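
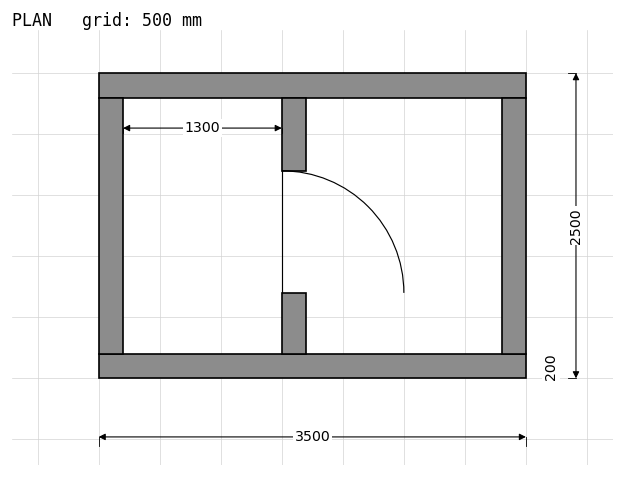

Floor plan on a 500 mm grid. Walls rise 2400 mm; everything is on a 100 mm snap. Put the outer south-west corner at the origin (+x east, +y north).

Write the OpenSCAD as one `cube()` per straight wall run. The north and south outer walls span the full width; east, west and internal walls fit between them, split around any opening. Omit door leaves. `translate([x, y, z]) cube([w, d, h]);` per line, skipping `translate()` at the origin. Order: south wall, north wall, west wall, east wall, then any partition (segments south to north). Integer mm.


cube([3500, 200, 2400]);
translate([0, 2300, 0]) cube([3500, 200, 2400]);
translate([0, 200, 0]) cube([200, 2100, 2400]);
translate([3300, 200, 0]) cube([200, 2100, 2400]);
translate([1500, 200, 0]) cube([200, 500, 2400]);
translate([1500, 1700, 0]) cube([200, 600, 2400]);


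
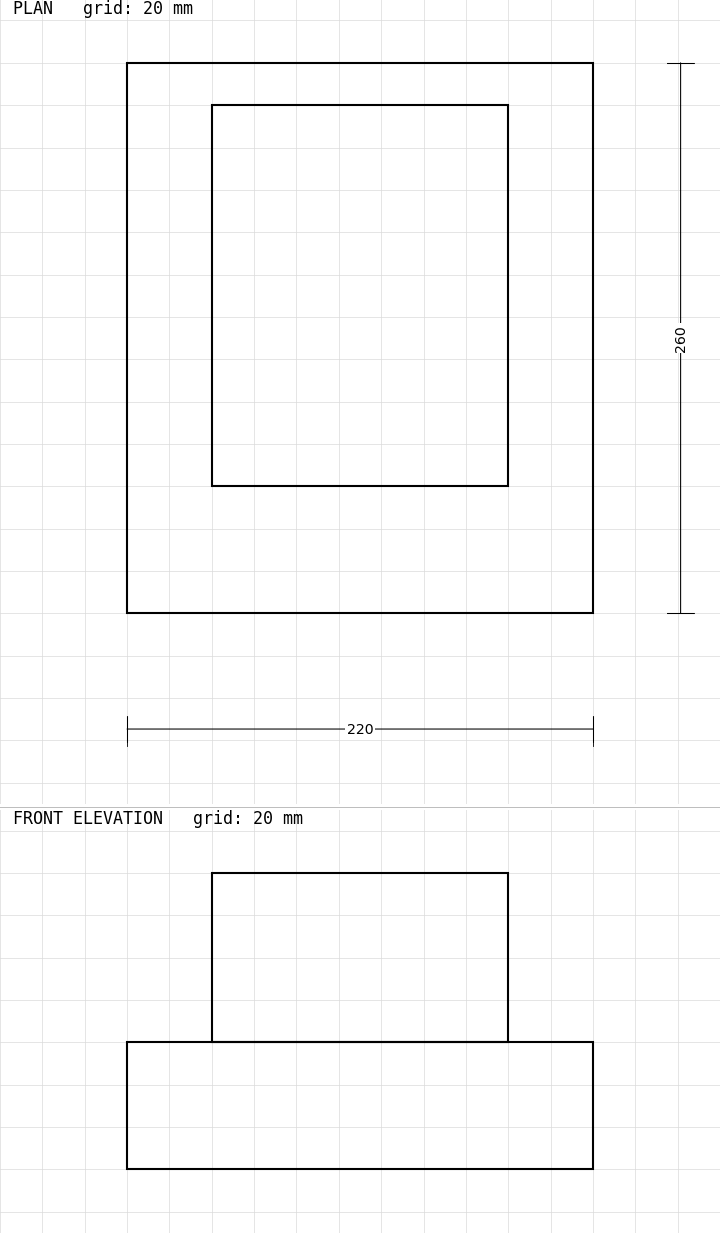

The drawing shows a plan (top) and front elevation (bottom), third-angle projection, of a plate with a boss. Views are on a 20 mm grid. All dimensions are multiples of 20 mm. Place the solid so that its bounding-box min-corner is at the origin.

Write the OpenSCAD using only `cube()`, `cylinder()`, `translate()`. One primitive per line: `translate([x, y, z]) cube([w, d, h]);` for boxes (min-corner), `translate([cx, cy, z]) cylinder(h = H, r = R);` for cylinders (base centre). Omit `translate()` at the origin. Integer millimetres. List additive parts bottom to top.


cube([220, 260, 60]);
translate([40, 60, 60]) cube([140, 180, 80]);


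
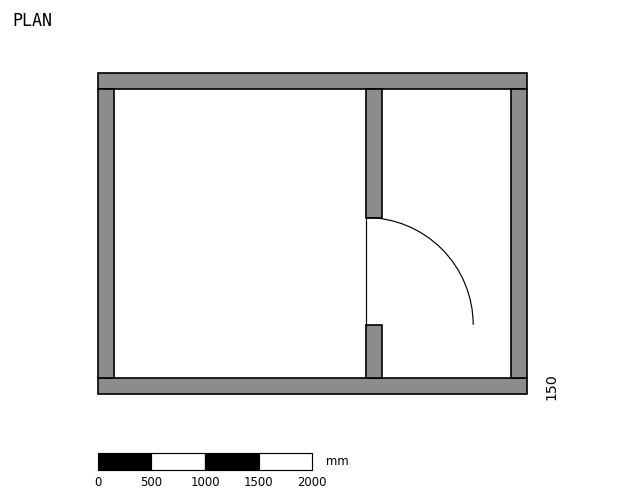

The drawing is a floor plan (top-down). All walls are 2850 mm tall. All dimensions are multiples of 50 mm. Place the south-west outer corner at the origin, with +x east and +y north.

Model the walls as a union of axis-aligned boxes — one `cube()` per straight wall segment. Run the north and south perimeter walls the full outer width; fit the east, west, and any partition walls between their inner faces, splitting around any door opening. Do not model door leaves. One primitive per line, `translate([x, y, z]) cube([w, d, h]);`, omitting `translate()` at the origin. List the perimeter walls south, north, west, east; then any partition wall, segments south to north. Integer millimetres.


cube([4000, 150, 2850]);
translate([0, 2850, 0]) cube([4000, 150, 2850]);
translate([0, 150, 0]) cube([150, 2700, 2850]);
translate([3850, 150, 0]) cube([150, 2700, 2850]);
translate([2500, 150, 0]) cube([150, 500, 2850]);
translate([2500, 1650, 0]) cube([150, 1200, 2850]);


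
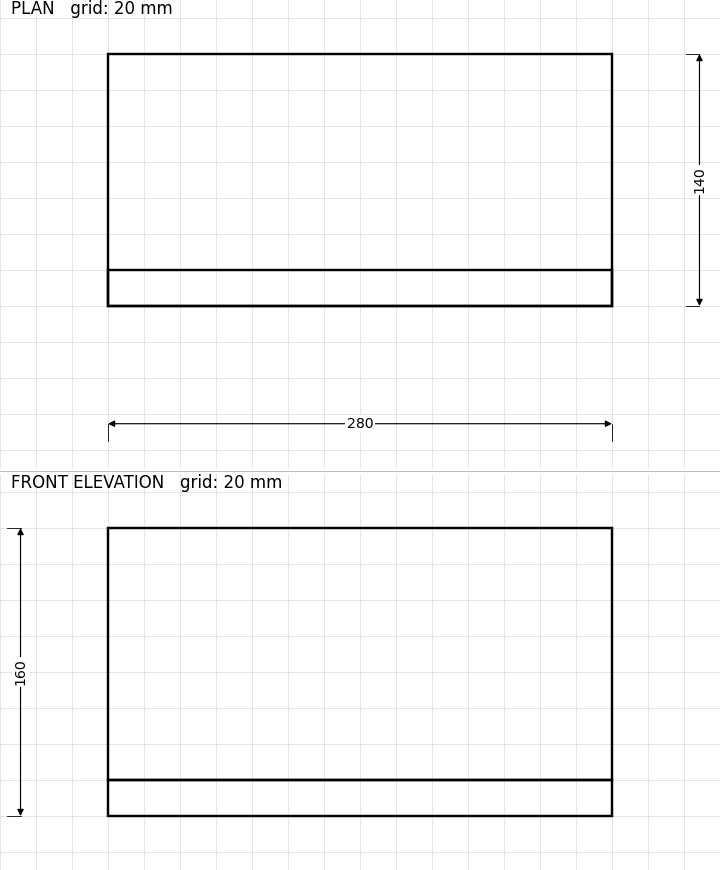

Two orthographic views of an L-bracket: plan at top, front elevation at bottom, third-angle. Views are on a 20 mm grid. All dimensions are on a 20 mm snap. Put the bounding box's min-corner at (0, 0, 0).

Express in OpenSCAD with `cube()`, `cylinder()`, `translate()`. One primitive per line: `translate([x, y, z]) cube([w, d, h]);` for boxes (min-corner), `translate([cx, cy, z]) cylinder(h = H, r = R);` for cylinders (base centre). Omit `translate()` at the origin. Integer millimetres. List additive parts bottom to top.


cube([280, 140, 20]);
translate([0, 0, 20]) cube([280, 20, 140]);


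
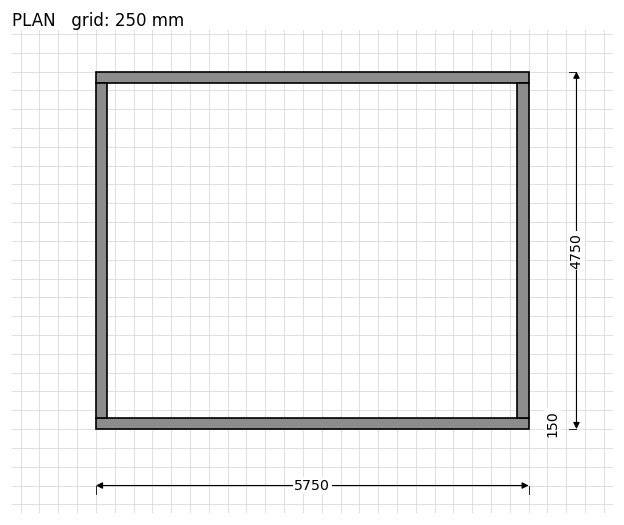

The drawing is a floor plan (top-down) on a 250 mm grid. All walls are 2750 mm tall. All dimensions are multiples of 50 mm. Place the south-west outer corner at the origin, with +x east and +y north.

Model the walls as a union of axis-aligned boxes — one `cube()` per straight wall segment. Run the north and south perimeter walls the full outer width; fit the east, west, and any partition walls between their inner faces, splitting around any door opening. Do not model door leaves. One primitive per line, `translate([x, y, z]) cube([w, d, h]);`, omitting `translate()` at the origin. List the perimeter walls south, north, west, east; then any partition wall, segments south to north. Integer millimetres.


cube([5750, 150, 2750]);
translate([0, 4600, 0]) cube([5750, 150, 2750]);
translate([0, 150, 0]) cube([150, 4450, 2750]);
translate([5600, 150, 0]) cube([150, 4450, 2750]);


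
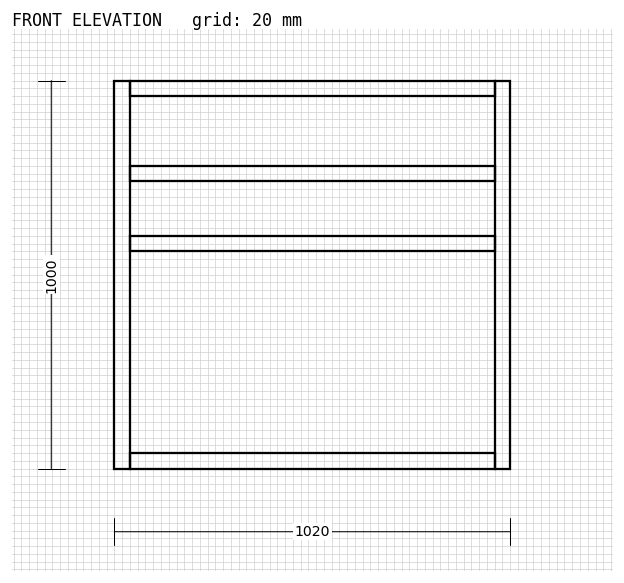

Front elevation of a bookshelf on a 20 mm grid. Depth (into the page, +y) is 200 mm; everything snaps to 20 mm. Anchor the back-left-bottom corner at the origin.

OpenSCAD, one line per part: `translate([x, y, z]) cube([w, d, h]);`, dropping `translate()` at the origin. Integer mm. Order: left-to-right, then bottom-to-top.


cube([40, 200, 1000]);
translate([40, 0, 0]) cube([940, 200, 40]);
translate([40, 0, 560]) cube([940, 200, 40]);
translate([40, 0, 740]) cube([940, 200, 40]);
translate([40, 0, 960]) cube([940, 200, 40]);
translate([980, 0, 0]) cube([40, 200, 1000]);


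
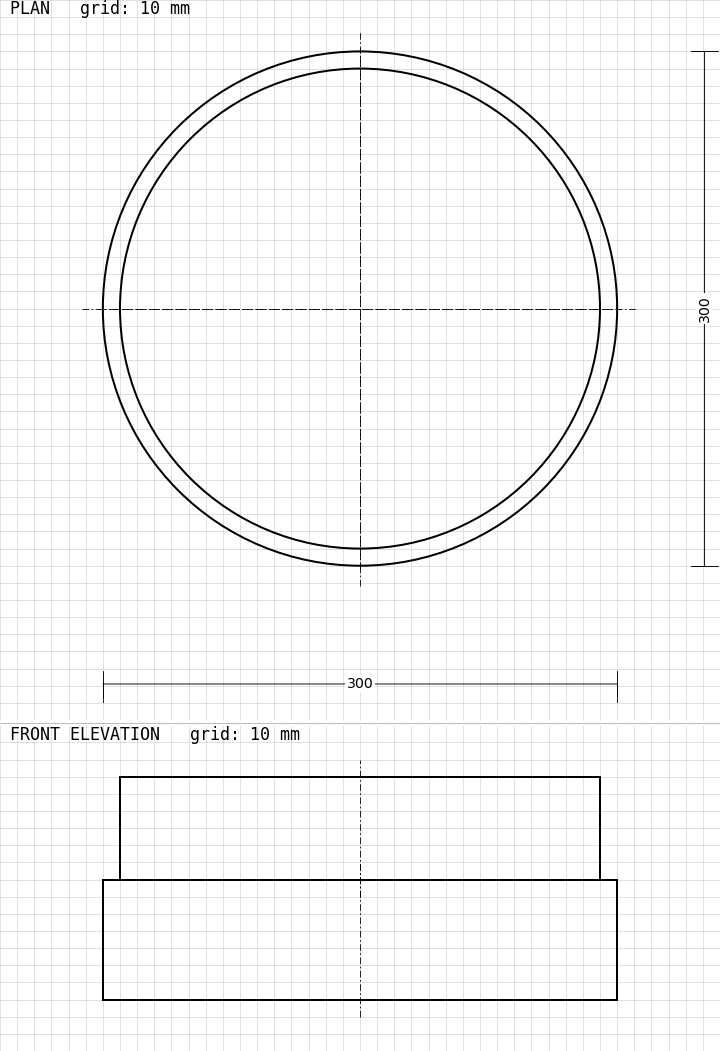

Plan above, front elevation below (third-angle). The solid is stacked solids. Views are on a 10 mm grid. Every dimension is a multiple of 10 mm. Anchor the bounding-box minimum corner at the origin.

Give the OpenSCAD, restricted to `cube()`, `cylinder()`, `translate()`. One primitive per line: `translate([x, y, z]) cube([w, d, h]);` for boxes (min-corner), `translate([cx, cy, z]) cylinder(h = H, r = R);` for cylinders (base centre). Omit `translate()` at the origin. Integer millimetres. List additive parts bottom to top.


translate([150, 150, 0]) cylinder(h = 70, r = 150);
translate([150, 150, 70]) cylinder(h = 60, r = 140);


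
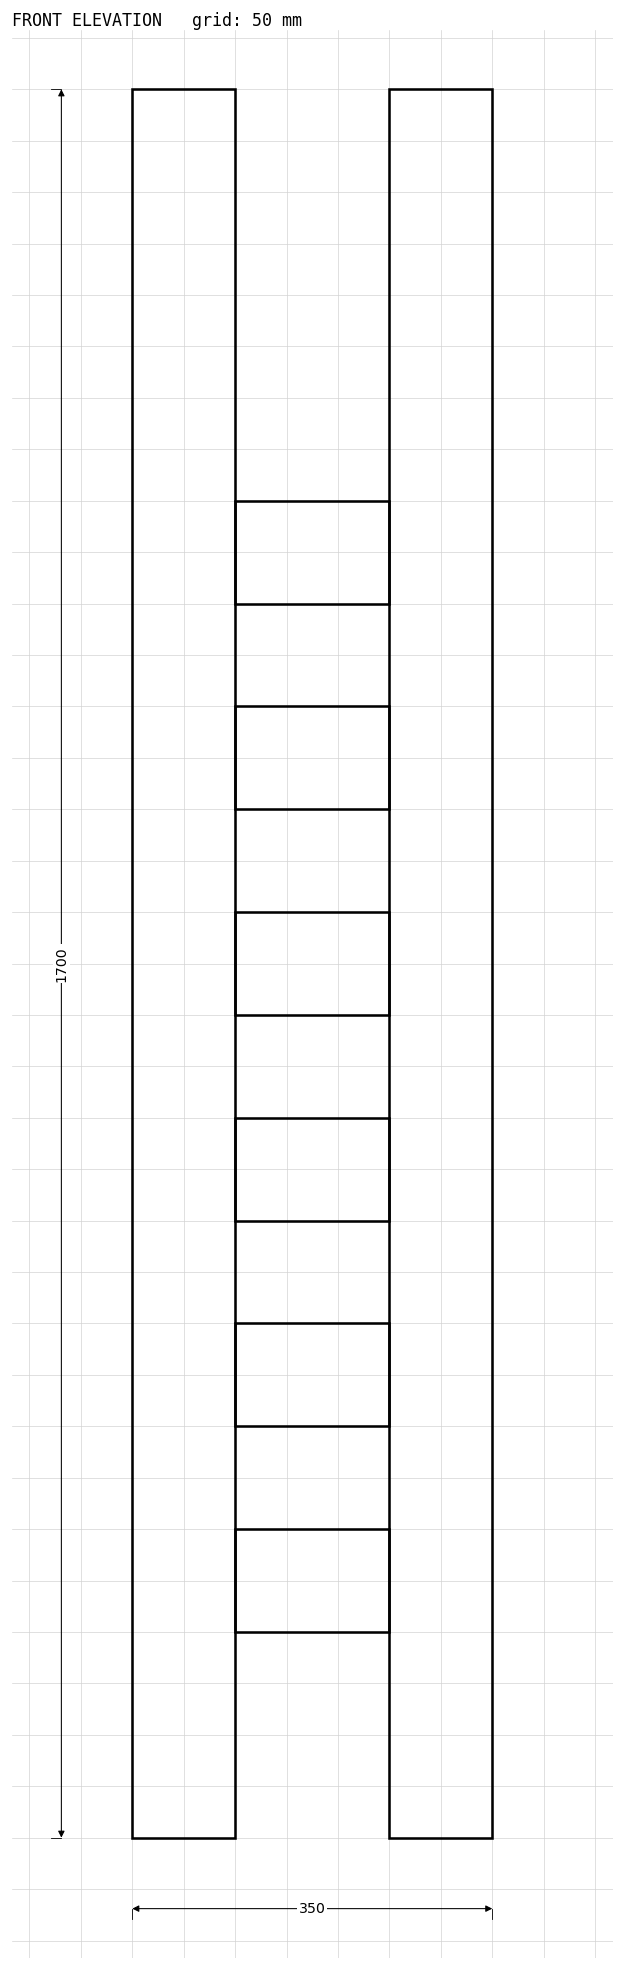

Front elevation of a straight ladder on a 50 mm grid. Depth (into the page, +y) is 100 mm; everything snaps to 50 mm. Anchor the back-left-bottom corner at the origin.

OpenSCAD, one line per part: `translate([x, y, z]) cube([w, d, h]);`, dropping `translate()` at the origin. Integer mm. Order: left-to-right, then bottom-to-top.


cube([100, 100, 1700]);
translate([100, 0, 200]) cube([150, 100, 100]);
translate([100, 0, 400]) cube([150, 100, 100]);
translate([100, 0, 600]) cube([150, 100, 100]);
translate([100, 0, 800]) cube([150, 100, 100]);
translate([100, 0, 1000]) cube([150, 100, 100]);
translate([100, 0, 1200]) cube([150, 100, 100]);
translate([250, 0, 0]) cube([100, 100, 1700]);


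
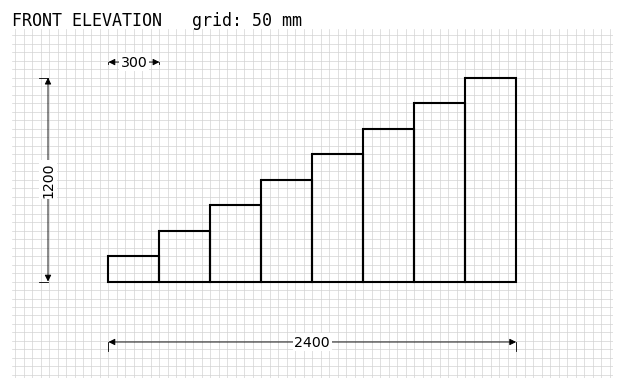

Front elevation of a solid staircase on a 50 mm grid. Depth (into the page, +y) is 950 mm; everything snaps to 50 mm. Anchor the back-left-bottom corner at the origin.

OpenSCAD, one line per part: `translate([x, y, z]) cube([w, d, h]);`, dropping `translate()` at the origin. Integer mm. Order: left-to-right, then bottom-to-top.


cube([300, 950, 150]);
translate([300, 0, 0]) cube([300, 950, 300]);
translate([600, 0, 0]) cube([300, 950, 450]);
translate([900, 0, 0]) cube([300, 950, 600]);
translate([1200, 0, 0]) cube([300, 950, 750]);
translate([1500, 0, 0]) cube([300, 950, 900]);
translate([1800, 0, 0]) cube([300, 950, 1050]);
translate([2100, 0, 0]) cube([300, 950, 1200]);


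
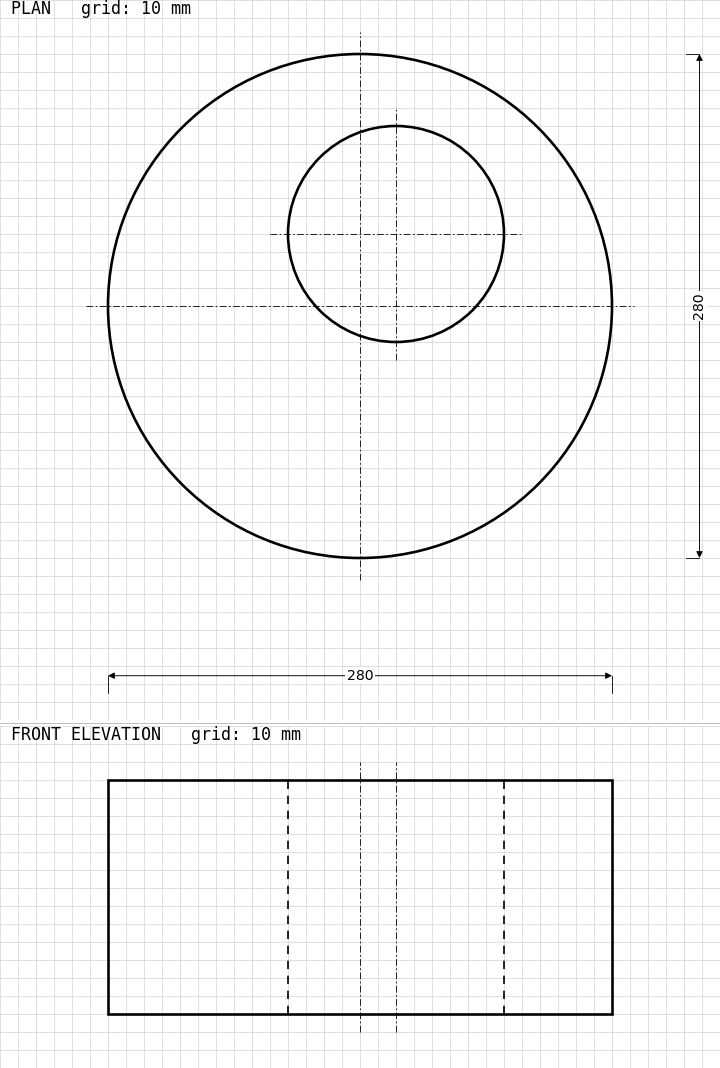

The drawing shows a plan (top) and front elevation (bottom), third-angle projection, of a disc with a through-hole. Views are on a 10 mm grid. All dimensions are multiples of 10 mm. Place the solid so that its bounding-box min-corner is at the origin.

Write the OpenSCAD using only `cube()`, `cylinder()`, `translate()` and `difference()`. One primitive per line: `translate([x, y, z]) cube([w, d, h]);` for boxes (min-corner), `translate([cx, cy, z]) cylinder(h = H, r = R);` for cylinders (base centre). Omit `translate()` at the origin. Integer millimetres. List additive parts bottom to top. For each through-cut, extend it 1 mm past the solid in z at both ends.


difference() {
  translate([140, 140, 0]) cylinder(h = 130, r = 140);
  translate([160, 180, -1]) cylinder(h = 132, r = 60);
}


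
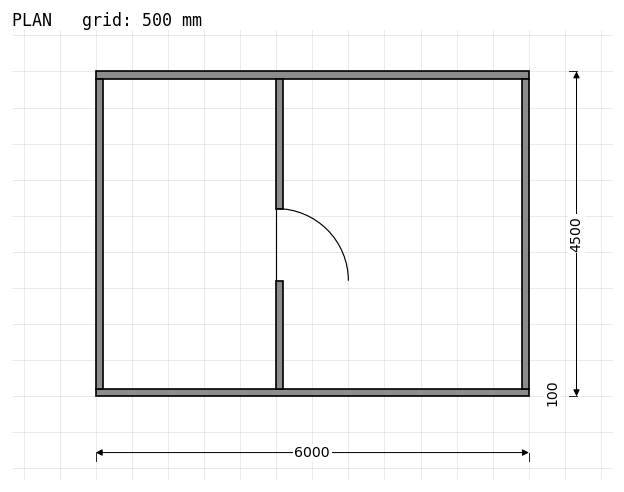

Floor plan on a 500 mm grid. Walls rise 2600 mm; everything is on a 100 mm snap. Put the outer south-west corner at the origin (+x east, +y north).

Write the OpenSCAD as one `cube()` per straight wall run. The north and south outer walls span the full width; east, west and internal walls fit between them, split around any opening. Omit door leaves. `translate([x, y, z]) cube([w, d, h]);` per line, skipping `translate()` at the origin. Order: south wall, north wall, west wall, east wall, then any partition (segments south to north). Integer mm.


cube([6000, 100, 2600]);
translate([0, 4400, 0]) cube([6000, 100, 2600]);
translate([0, 100, 0]) cube([100, 4300, 2600]);
translate([5900, 100, 0]) cube([100, 4300, 2600]);
translate([2500, 100, 0]) cube([100, 1500, 2600]);
translate([2500, 2600, 0]) cube([100, 1800, 2600]);


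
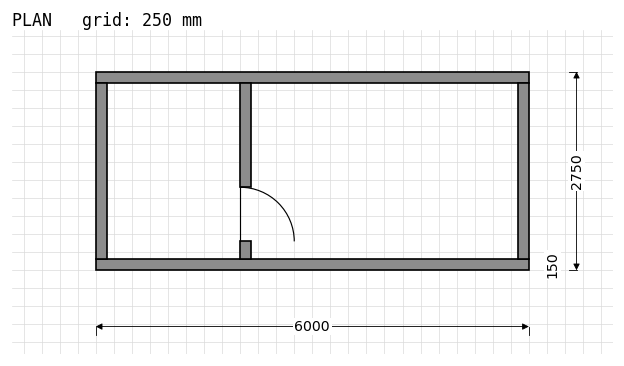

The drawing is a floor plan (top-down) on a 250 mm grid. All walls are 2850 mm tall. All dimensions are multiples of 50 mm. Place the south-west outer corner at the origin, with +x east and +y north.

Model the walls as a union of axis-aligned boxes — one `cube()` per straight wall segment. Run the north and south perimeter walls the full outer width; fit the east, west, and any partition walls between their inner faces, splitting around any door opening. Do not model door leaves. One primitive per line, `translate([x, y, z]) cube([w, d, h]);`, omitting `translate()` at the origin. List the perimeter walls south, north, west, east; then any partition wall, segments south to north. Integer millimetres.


cube([6000, 150, 2850]);
translate([0, 2600, 0]) cube([6000, 150, 2850]);
translate([0, 150, 0]) cube([150, 2450, 2850]);
translate([5850, 150, 0]) cube([150, 2450, 2850]);
translate([2000, 150, 0]) cube([150, 250, 2850]);
translate([2000, 1150, 0]) cube([150, 1450, 2850]);


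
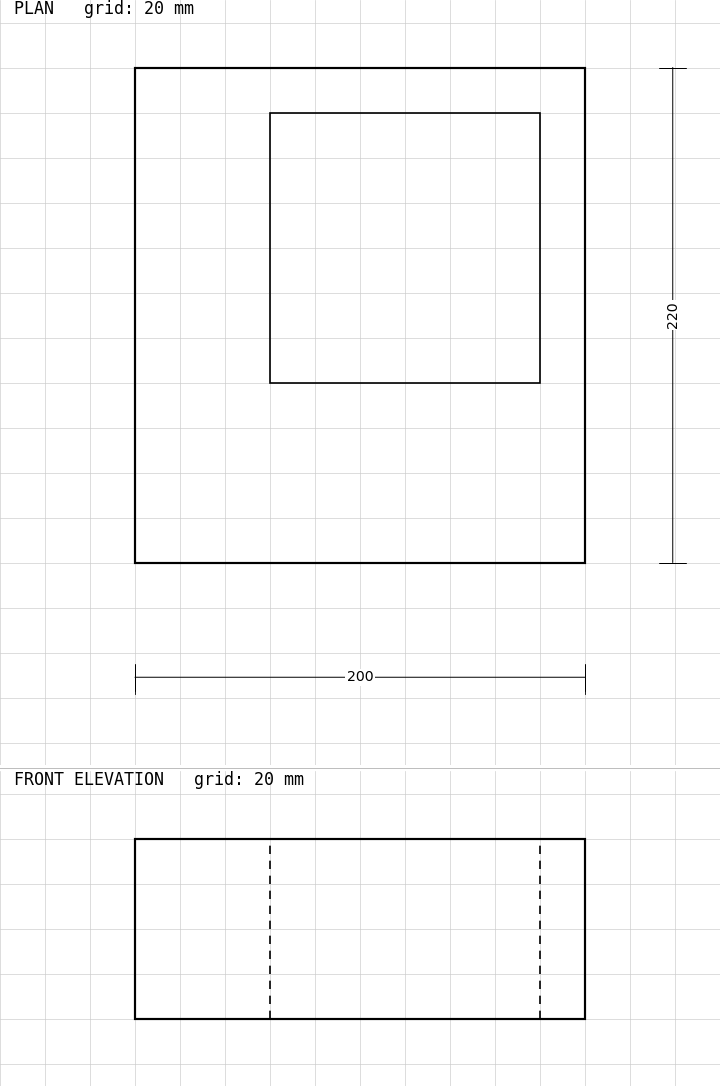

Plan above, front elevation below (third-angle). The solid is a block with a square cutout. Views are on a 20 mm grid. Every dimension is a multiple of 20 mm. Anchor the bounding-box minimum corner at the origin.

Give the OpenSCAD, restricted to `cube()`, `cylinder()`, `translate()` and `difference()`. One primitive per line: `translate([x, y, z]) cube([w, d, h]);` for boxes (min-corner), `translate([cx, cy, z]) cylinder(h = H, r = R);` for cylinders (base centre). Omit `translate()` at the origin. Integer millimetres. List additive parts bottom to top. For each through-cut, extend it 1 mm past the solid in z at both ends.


difference() {
  cube([200, 220, 80]);
  translate([60, 80, -1]) cube([120, 120, 82]);
}


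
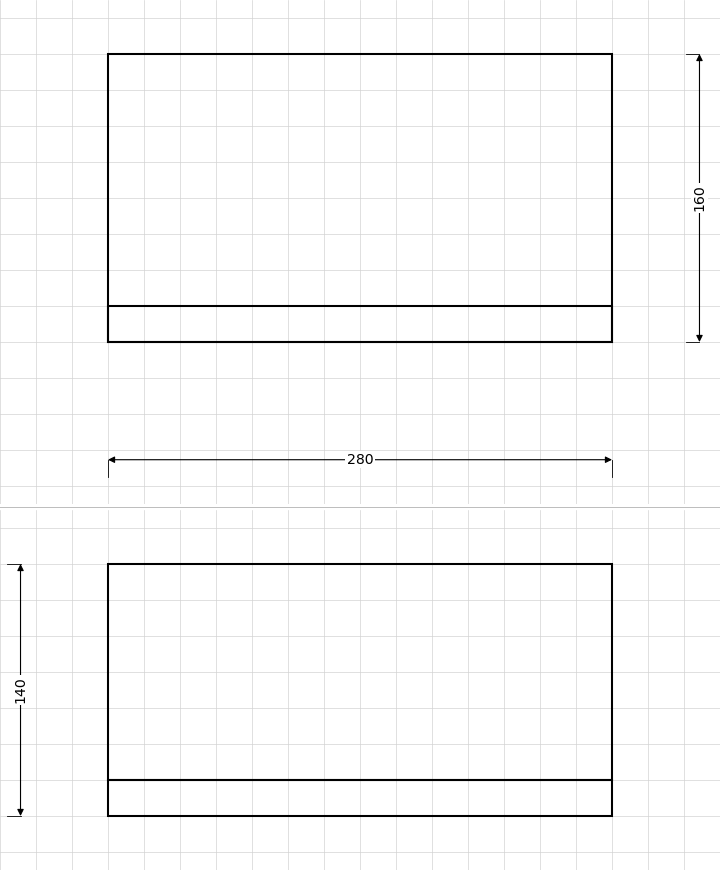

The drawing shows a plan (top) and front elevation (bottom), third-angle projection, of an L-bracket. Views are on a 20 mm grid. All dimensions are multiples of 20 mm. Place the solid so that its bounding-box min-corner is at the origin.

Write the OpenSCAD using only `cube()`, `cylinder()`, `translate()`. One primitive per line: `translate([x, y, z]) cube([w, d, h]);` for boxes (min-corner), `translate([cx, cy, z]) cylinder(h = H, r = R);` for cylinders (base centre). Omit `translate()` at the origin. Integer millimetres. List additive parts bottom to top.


cube([280, 160, 20]);
translate([0, 0, 20]) cube([280, 20, 120]);


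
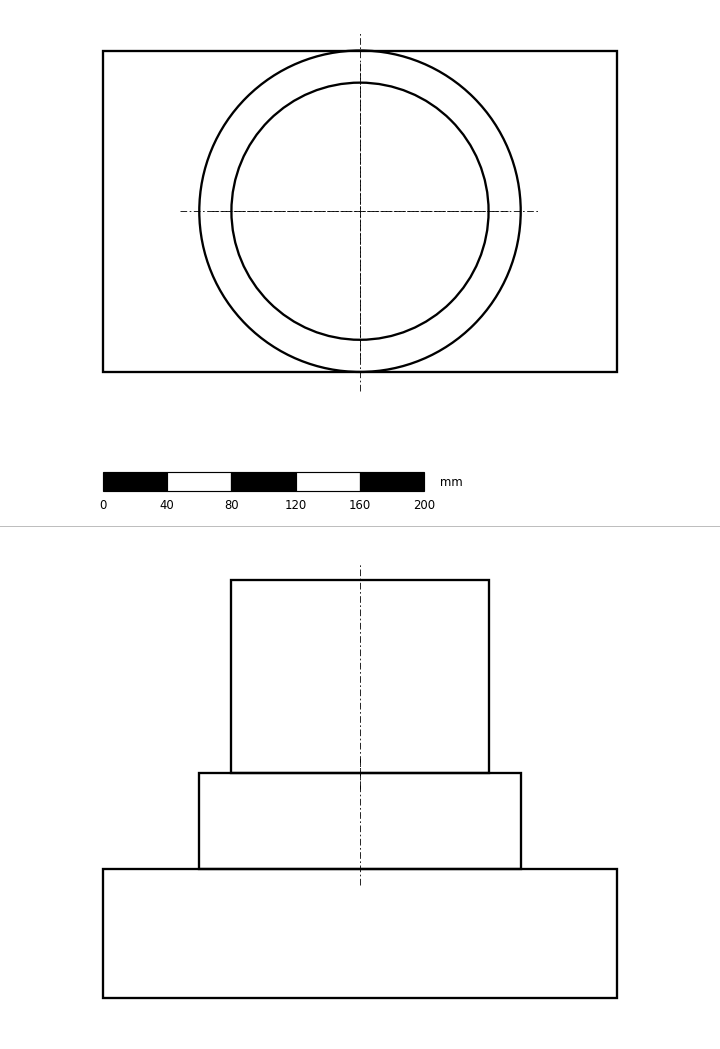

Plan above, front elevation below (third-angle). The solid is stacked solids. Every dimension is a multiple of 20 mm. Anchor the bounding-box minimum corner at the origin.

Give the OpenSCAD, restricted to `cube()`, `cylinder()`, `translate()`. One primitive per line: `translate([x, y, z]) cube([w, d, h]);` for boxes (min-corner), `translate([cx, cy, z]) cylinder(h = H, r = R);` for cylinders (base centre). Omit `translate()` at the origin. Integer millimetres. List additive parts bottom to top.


cube([320, 200, 80]);
translate([160, 100, 80]) cylinder(h = 60, r = 100);
translate([160, 100, 140]) cylinder(h = 120, r = 80);


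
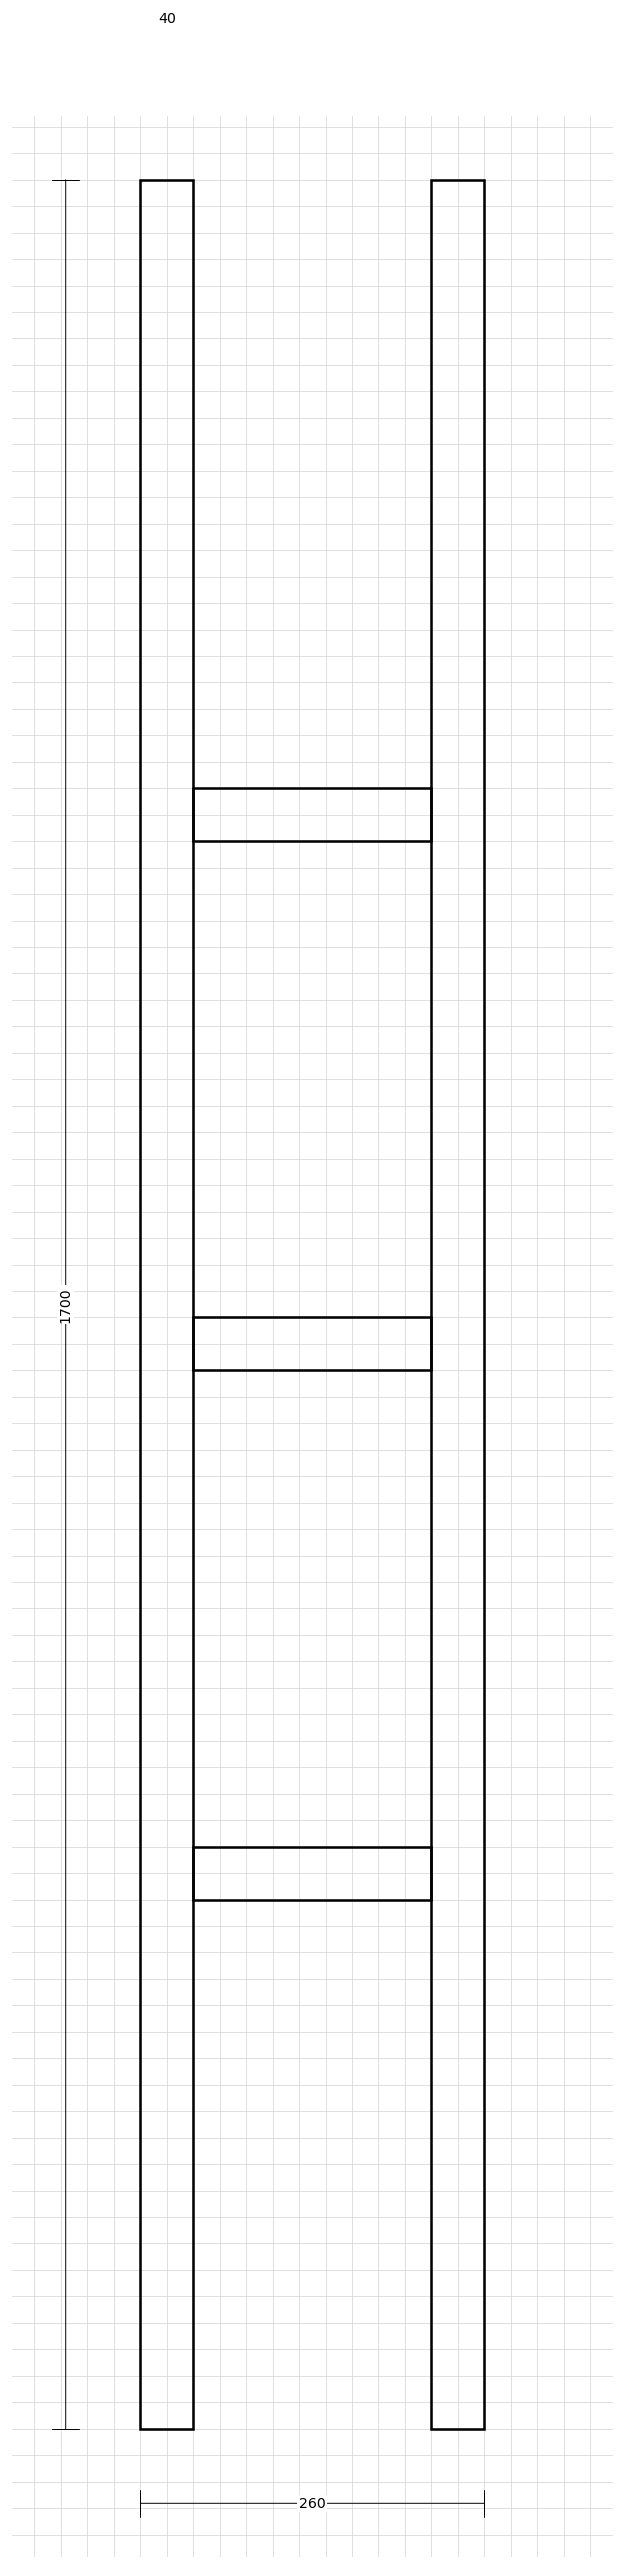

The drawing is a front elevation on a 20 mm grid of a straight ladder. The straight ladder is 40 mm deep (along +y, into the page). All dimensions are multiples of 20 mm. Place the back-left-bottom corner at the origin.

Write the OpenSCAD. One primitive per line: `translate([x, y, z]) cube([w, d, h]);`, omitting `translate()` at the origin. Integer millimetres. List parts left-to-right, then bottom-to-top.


cube([40, 40, 1700]);
translate([40, 0, 400]) cube([180, 40, 40]);
translate([40, 0, 800]) cube([180, 40, 40]);
translate([40, 0, 1200]) cube([180, 40, 40]);
translate([220, 0, 0]) cube([40, 40, 1700]);


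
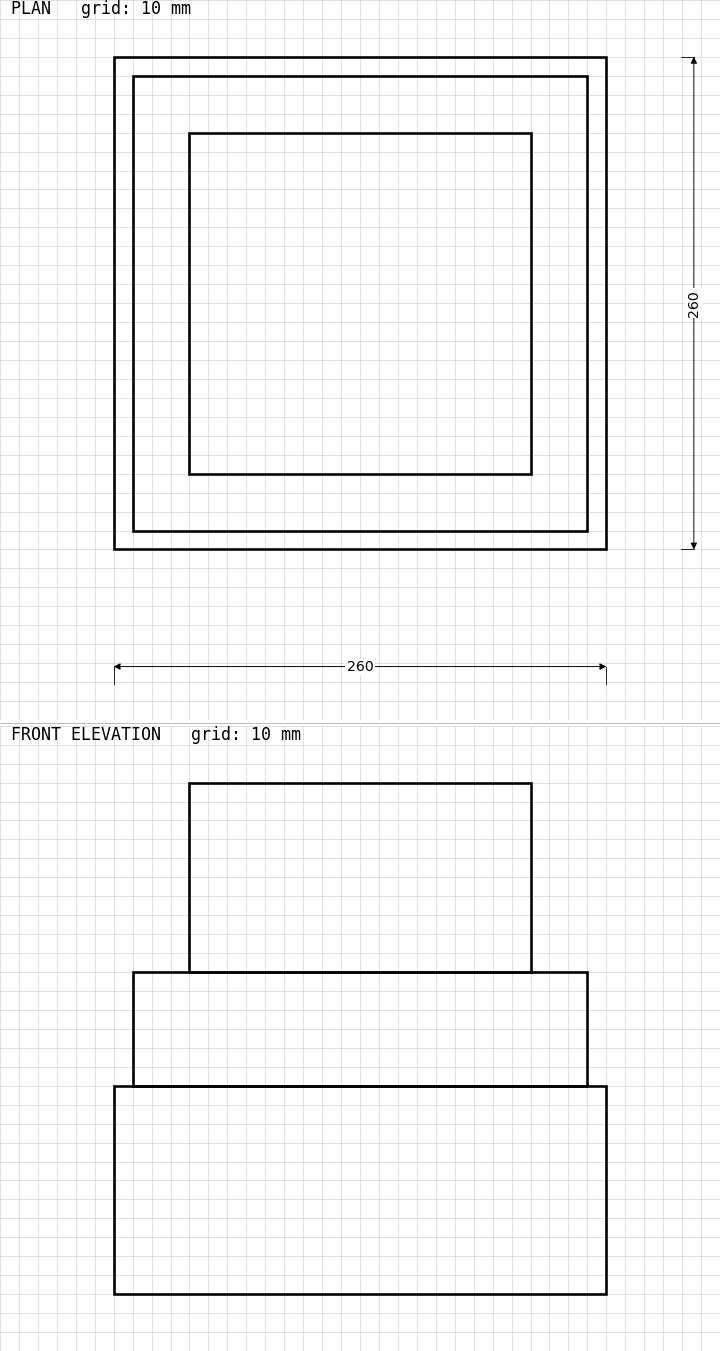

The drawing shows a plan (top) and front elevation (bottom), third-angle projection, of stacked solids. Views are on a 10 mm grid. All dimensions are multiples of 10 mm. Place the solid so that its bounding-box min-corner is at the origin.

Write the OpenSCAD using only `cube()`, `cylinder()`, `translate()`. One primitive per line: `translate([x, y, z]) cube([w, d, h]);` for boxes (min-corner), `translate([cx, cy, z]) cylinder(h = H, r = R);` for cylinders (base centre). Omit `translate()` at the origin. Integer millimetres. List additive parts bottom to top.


cube([260, 260, 110]);
translate([10, 10, 110]) cube([240, 240, 60]);
translate([40, 40, 170]) cube([180, 180, 100]);


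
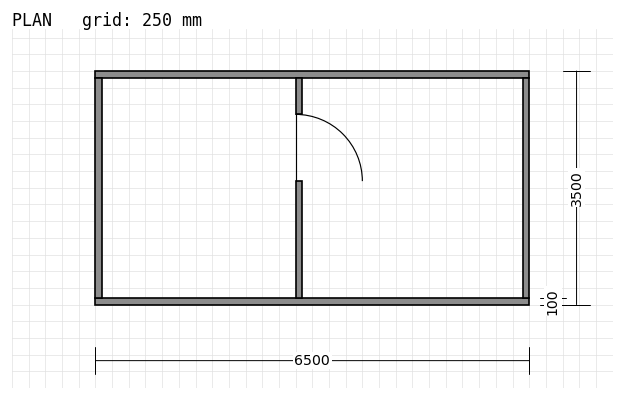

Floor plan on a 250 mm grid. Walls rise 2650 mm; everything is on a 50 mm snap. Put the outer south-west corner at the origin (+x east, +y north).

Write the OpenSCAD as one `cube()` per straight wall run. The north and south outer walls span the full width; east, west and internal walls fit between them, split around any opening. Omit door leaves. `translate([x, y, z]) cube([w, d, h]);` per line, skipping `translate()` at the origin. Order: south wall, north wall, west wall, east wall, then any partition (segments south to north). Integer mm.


cube([6500, 100, 2650]);
translate([0, 3400, 0]) cube([6500, 100, 2650]);
translate([0, 100, 0]) cube([100, 3300, 2650]);
translate([6400, 100, 0]) cube([100, 3300, 2650]);
translate([3000, 100, 0]) cube([100, 1750, 2650]);
translate([3000, 2850, 0]) cube([100, 550, 2650]);


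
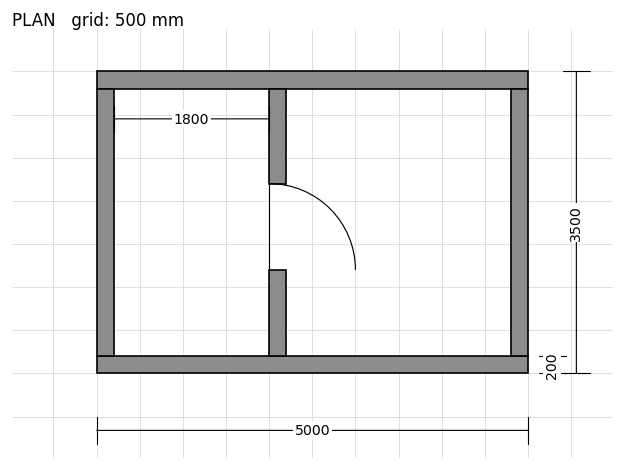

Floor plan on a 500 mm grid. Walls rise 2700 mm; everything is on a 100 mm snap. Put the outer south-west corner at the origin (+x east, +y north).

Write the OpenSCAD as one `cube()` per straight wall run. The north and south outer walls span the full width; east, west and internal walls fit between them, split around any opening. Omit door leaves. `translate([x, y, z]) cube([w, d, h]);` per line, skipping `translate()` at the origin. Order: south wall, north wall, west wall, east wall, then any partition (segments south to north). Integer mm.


cube([5000, 200, 2700]);
translate([0, 3300, 0]) cube([5000, 200, 2700]);
translate([0, 200, 0]) cube([200, 3100, 2700]);
translate([4800, 200, 0]) cube([200, 3100, 2700]);
translate([2000, 200, 0]) cube([200, 1000, 2700]);
translate([2000, 2200, 0]) cube([200, 1100, 2700]);


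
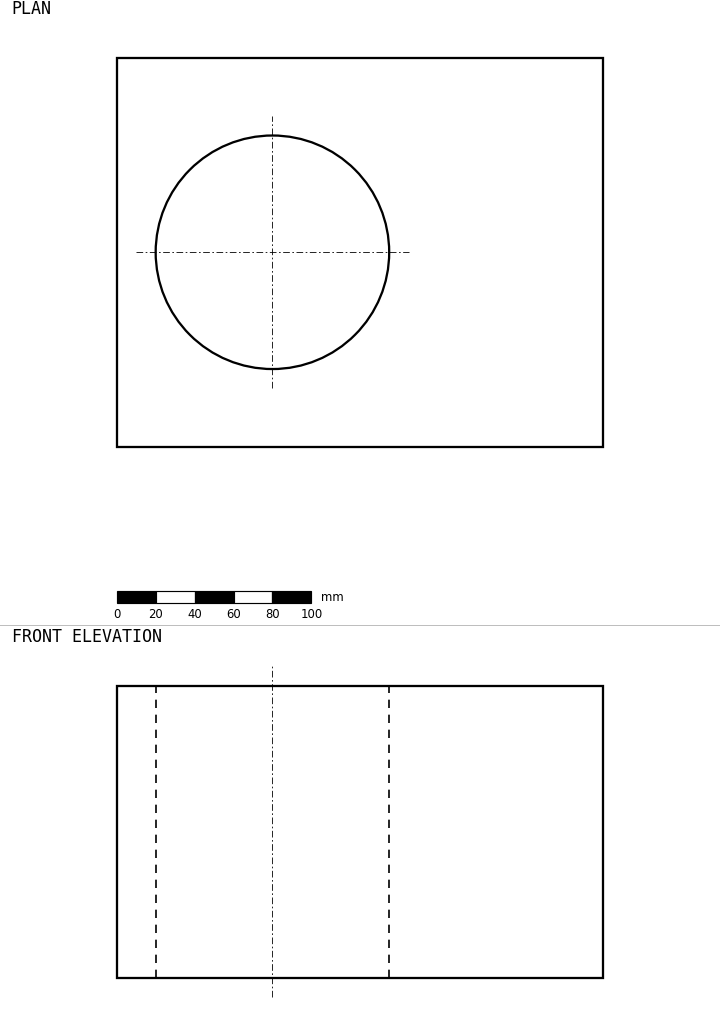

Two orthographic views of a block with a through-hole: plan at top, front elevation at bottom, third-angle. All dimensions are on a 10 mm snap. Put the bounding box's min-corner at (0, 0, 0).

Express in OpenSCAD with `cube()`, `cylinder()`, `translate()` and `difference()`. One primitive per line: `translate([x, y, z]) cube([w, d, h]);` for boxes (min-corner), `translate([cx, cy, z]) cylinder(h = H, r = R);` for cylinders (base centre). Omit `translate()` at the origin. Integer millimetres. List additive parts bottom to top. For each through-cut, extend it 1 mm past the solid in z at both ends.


difference() {
  cube([250, 200, 150]);
  translate([80, 100, -1]) cylinder(h = 152, r = 60);
}


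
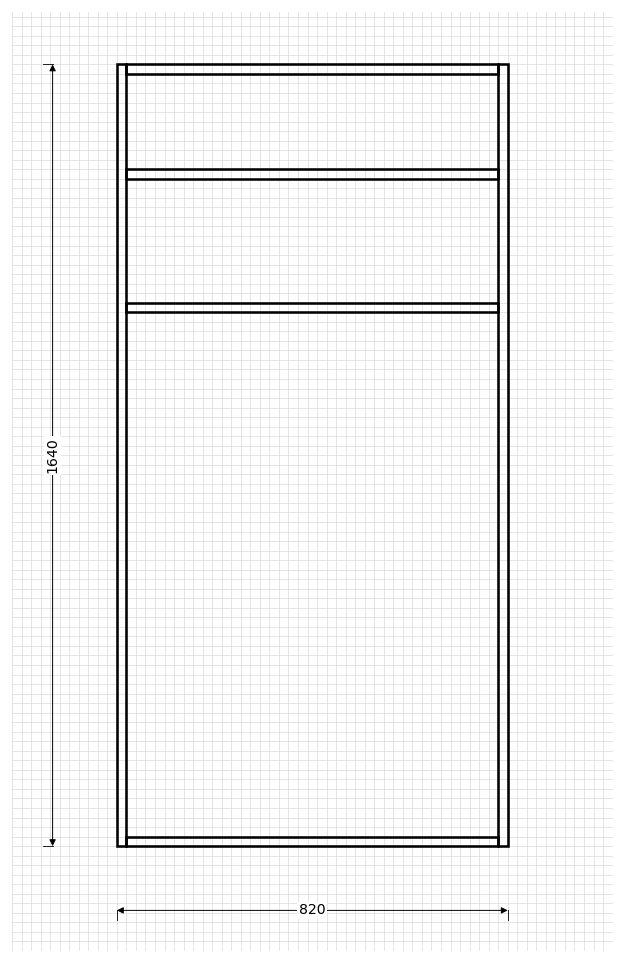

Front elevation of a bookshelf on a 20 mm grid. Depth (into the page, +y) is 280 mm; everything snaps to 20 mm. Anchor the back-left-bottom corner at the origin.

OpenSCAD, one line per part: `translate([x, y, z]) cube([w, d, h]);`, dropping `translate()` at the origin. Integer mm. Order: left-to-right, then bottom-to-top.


cube([20, 280, 1640]);
translate([20, 0, 0]) cube([780, 280, 20]);
translate([20, 0, 1120]) cube([780, 280, 20]);
translate([20, 0, 1400]) cube([780, 280, 20]);
translate([20, 0, 1620]) cube([780, 280, 20]);
translate([800, 0, 0]) cube([20, 280, 1640]);


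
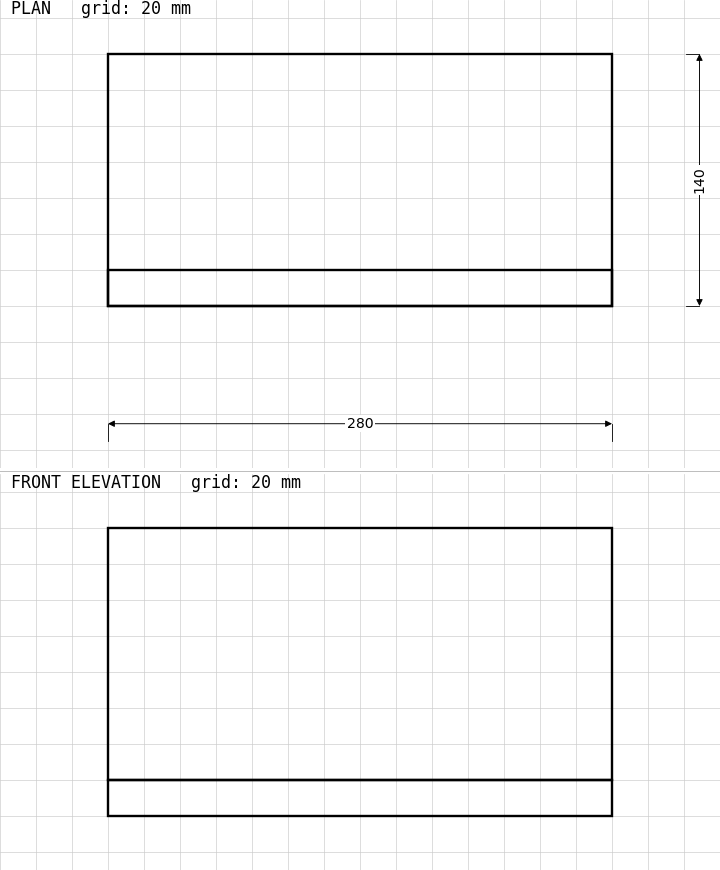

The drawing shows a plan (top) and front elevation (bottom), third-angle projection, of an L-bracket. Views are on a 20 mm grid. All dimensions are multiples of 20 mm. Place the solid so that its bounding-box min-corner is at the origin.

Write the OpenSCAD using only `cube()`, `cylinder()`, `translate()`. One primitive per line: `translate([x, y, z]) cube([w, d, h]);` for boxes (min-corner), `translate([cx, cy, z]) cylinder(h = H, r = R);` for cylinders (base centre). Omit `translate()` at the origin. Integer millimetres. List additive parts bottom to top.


cube([280, 140, 20]);
translate([0, 0, 20]) cube([280, 20, 140]);


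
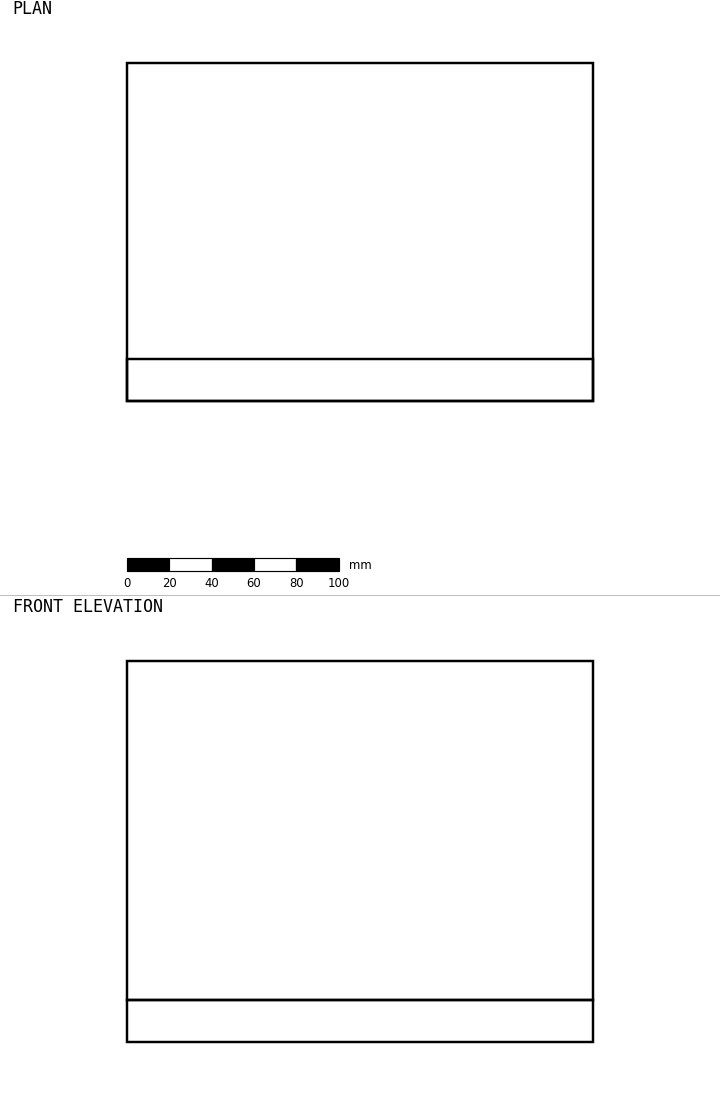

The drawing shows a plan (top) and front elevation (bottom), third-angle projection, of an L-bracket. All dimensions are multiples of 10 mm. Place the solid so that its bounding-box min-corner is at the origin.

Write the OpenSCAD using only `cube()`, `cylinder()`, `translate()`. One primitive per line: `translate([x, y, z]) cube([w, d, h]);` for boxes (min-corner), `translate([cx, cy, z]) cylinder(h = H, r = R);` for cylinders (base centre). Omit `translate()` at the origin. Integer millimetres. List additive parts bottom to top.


cube([220, 160, 20]);
translate([0, 0, 20]) cube([220, 20, 160]);


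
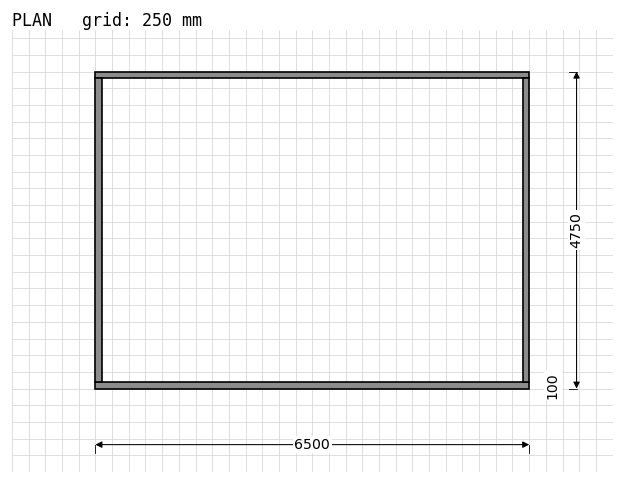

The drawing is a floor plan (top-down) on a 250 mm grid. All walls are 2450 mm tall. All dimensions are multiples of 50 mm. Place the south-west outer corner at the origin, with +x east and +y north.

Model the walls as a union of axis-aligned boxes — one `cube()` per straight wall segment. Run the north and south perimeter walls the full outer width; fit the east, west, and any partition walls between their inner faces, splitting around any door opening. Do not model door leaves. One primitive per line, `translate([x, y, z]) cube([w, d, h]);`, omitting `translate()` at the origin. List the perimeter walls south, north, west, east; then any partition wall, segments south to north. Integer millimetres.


cube([6500, 100, 2450]);
translate([0, 4650, 0]) cube([6500, 100, 2450]);
translate([0, 100, 0]) cube([100, 4550, 2450]);
translate([6400, 100, 0]) cube([100, 4550, 2450]);


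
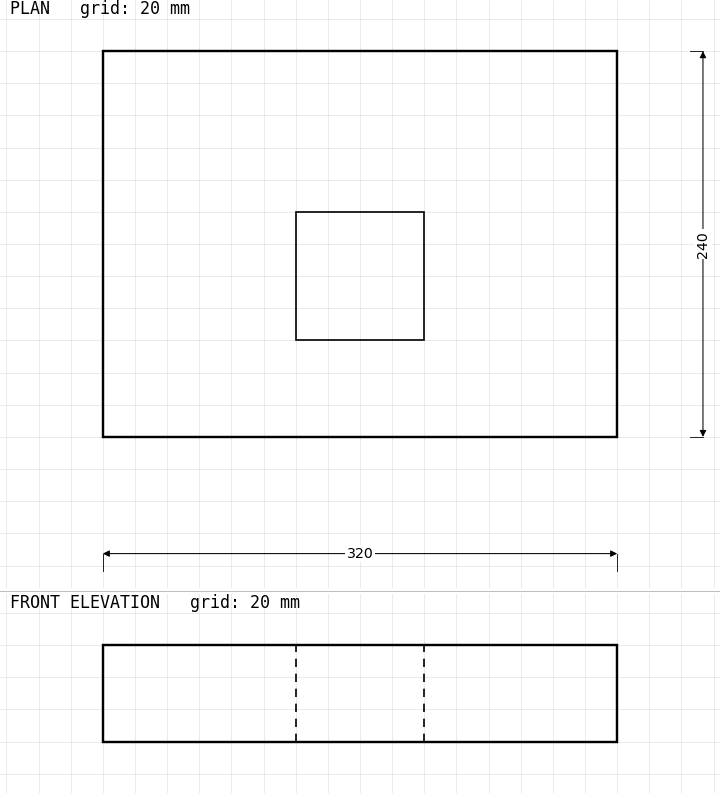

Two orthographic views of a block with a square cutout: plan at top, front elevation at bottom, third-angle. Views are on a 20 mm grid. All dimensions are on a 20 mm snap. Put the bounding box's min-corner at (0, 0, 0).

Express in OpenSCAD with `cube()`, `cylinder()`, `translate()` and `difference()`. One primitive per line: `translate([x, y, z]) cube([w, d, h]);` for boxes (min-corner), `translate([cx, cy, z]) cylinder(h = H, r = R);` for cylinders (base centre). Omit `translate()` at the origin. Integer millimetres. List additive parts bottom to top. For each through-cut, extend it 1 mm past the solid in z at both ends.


difference() {
  cube([320, 240, 60]);
  translate([120, 60, -1]) cube([80, 80, 62]);
}


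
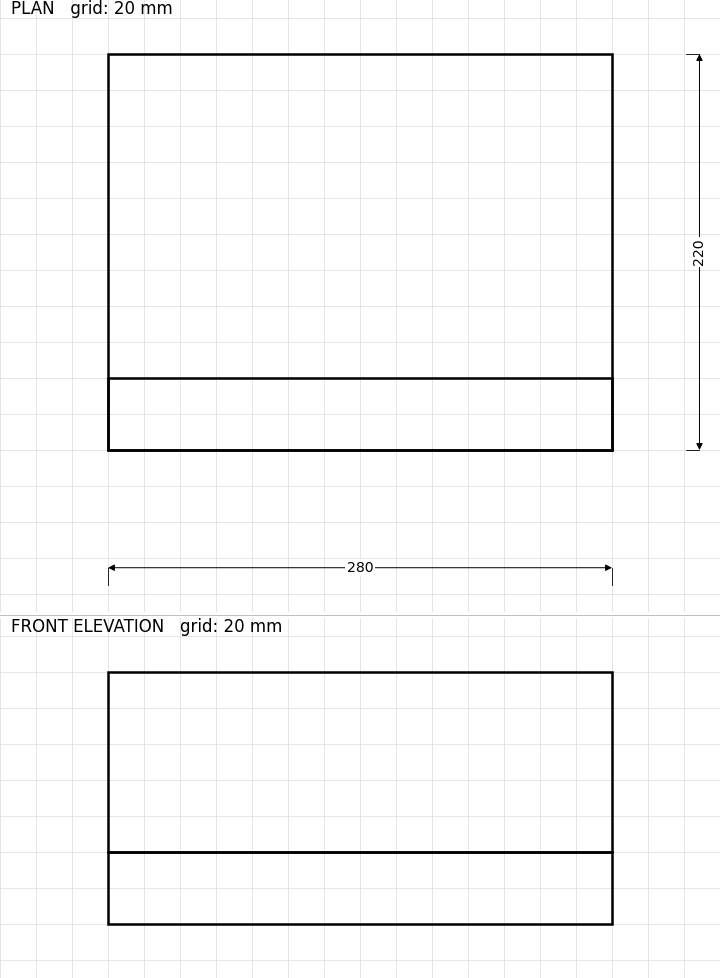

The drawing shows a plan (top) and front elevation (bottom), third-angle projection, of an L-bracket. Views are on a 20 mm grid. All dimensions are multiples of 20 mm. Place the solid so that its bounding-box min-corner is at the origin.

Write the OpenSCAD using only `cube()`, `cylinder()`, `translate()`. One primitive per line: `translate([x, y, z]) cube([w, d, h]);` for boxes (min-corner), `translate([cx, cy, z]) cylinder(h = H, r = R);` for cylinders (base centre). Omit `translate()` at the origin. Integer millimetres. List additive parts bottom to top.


cube([280, 220, 40]);
translate([0, 0, 40]) cube([280, 40, 100]);


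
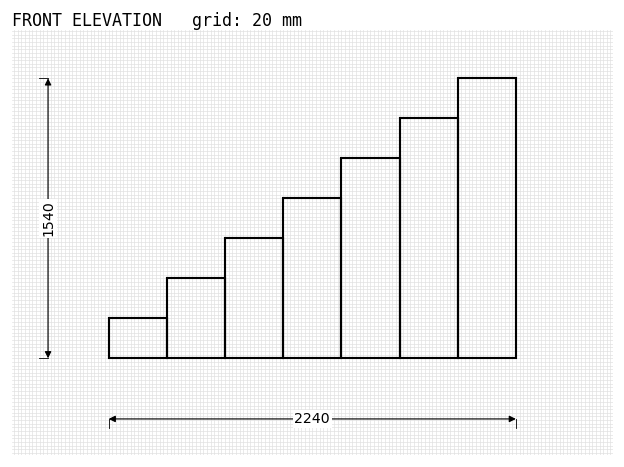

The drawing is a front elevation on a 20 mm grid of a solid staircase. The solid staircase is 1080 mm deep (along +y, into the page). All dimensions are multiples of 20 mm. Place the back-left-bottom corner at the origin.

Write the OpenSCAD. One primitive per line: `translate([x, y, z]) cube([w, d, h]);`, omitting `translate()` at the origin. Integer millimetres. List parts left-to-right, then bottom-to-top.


cube([320, 1080, 220]);
translate([320, 0, 0]) cube([320, 1080, 440]);
translate([640, 0, 0]) cube([320, 1080, 660]);
translate([960, 0, 0]) cube([320, 1080, 880]);
translate([1280, 0, 0]) cube([320, 1080, 1100]);
translate([1600, 0, 0]) cube([320, 1080, 1320]);
translate([1920, 0, 0]) cube([320, 1080, 1540]);


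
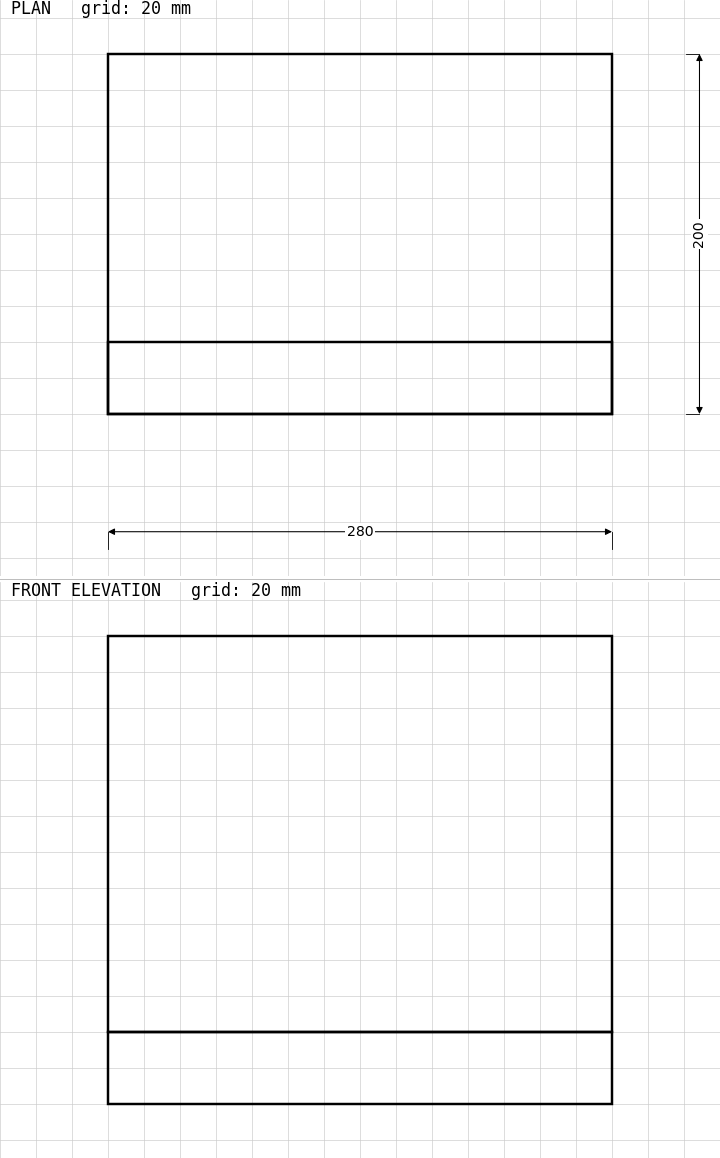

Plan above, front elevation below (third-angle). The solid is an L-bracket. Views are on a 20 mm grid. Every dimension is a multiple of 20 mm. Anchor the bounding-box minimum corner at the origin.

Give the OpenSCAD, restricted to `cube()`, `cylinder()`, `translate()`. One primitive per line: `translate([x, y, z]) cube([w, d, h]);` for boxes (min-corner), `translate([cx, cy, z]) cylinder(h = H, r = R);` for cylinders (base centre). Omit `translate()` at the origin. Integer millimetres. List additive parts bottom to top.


cube([280, 200, 40]);
translate([0, 0, 40]) cube([280, 40, 220]);


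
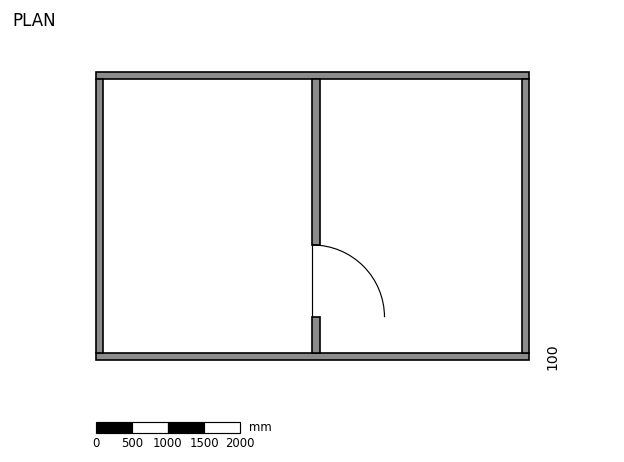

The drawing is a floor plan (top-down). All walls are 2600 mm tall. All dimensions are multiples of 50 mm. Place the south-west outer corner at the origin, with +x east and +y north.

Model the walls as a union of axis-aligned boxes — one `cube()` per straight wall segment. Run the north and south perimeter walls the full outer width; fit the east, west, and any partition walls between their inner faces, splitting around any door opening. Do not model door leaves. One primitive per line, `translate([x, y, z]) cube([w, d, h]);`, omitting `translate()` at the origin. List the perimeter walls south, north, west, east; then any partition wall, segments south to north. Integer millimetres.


cube([6000, 100, 2600]);
translate([0, 3900, 0]) cube([6000, 100, 2600]);
translate([0, 100, 0]) cube([100, 3800, 2600]);
translate([5900, 100, 0]) cube([100, 3800, 2600]);
translate([3000, 100, 0]) cube([100, 500, 2600]);
translate([3000, 1600, 0]) cube([100, 2300, 2600]);


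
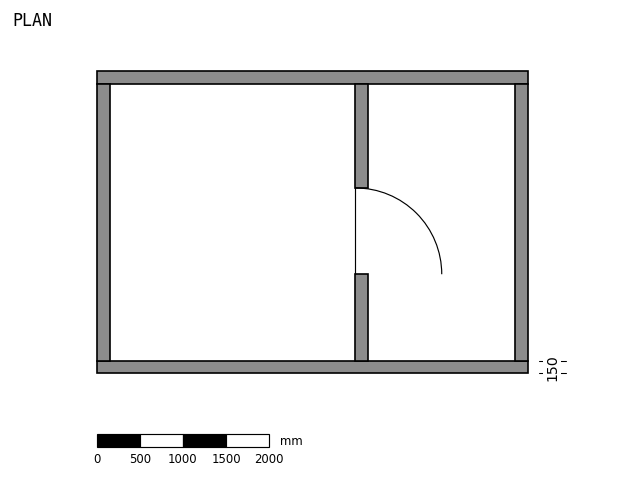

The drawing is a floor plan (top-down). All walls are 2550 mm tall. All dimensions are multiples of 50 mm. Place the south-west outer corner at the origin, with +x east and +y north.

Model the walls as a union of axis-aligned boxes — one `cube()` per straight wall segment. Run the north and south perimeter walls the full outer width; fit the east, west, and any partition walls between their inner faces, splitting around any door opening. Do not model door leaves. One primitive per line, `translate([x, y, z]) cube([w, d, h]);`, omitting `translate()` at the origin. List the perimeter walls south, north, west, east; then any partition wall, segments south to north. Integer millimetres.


cube([5000, 150, 2550]);
translate([0, 3350, 0]) cube([5000, 150, 2550]);
translate([0, 150, 0]) cube([150, 3200, 2550]);
translate([4850, 150, 0]) cube([150, 3200, 2550]);
translate([3000, 150, 0]) cube([150, 1000, 2550]);
translate([3000, 2150, 0]) cube([150, 1200, 2550]);


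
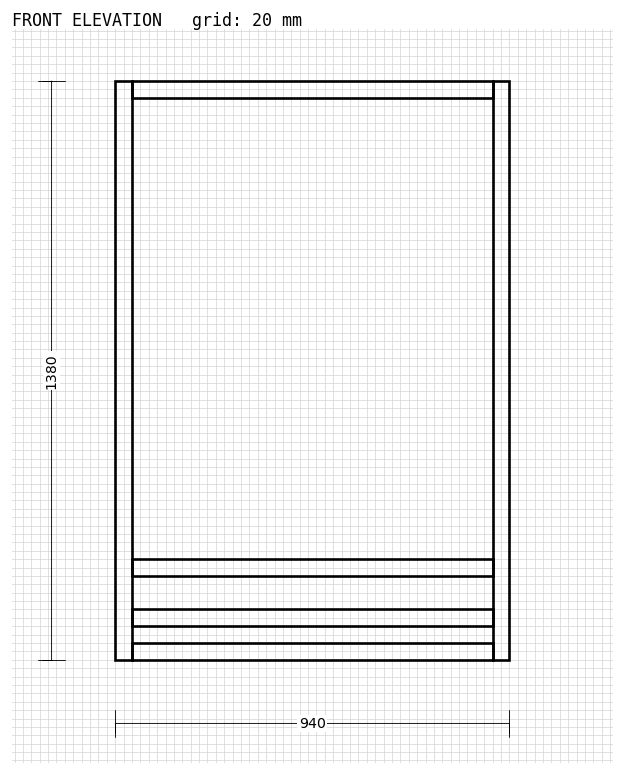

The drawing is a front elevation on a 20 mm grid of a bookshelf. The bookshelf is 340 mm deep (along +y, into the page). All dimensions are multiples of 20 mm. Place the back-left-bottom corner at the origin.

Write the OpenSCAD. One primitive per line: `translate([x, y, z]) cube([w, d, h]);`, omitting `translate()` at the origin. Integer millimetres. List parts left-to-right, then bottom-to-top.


cube([40, 340, 1380]);
translate([40, 0, 0]) cube([860, 340, 40]);
translate([40, 0, 80]) cube([860, 340, 40]);
translate([40, 0, 200]) cube([860, 340, 40]);
translate([40, 0, 1340]) cube([860, 340, 40]);
translate([900, 0, 0]) cube([40, 340, 1380]);


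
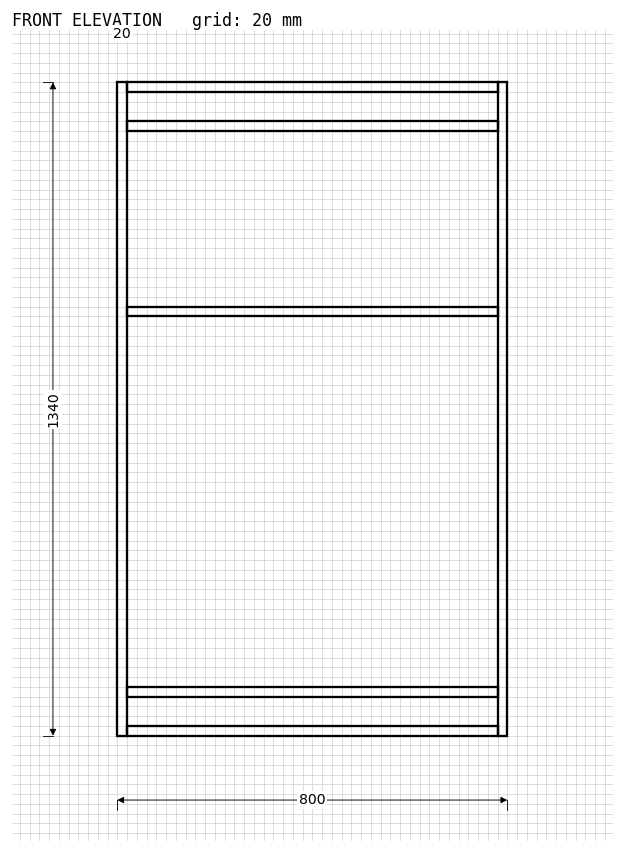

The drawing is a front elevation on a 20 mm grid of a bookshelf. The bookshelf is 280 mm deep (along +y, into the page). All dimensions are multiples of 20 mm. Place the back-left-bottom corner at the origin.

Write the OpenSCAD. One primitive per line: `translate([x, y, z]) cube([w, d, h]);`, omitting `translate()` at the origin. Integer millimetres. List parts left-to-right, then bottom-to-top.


cube([20, 280, 1340]);
translate([20, 0, 0]) cube([760, 280, 20]);
translate([20, 0, 80]) cube([760, 280, 20]);
translate([20, 0, 860]) cube([760, 280, 20]);
translate([20, 0, 1240]) cube([760, 280, 20]);
translate([20, 0, 1320]) cube([760, 280, 20]);
translate([780, 0, 0]) cube([20, 280, 1340]);


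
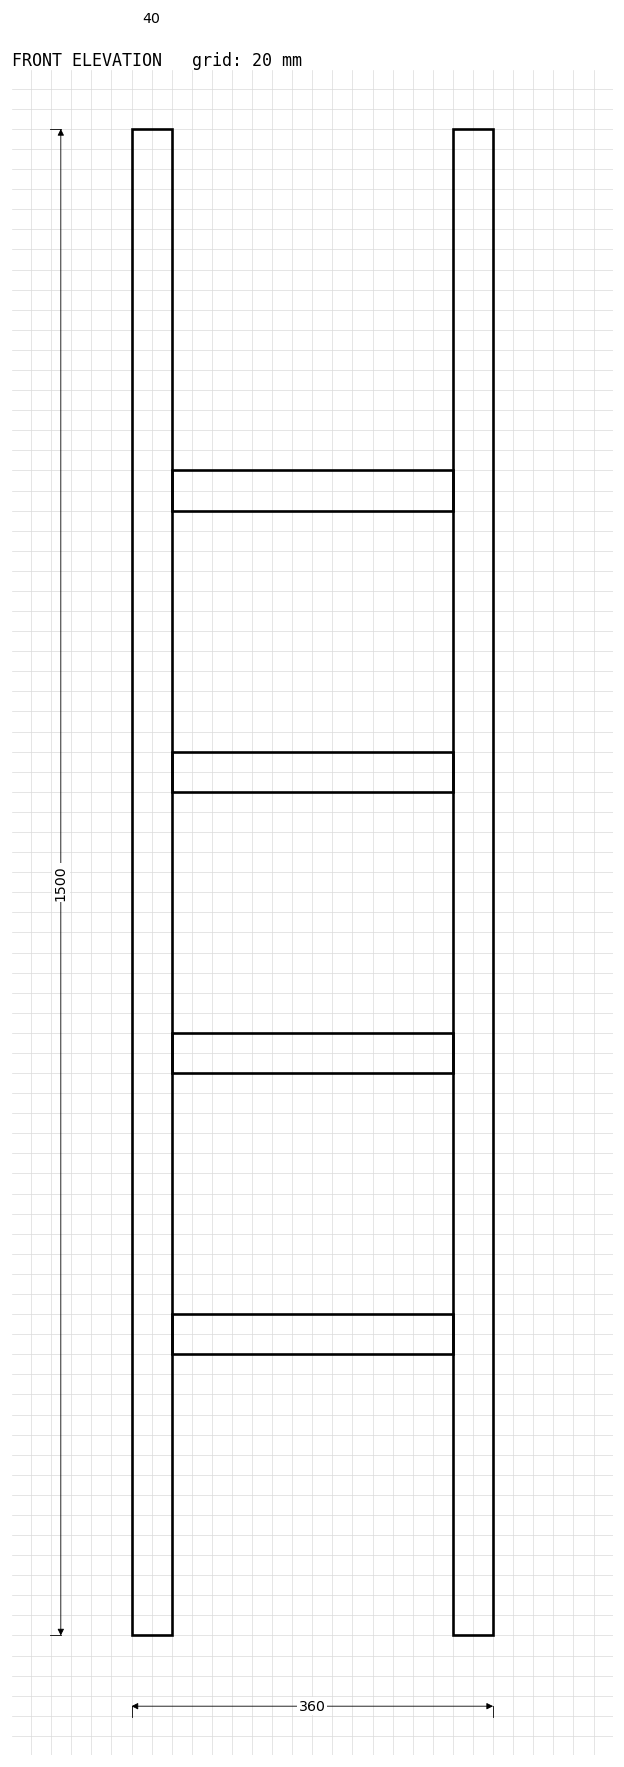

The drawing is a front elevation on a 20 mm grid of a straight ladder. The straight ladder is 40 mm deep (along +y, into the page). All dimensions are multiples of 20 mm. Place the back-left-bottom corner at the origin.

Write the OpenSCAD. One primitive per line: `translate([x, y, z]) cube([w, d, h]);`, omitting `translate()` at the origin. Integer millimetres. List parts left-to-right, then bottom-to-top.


cube([40, 40, 1500]);
translate([40, 0, 280]) cube([280, 40, 40]);
translate([40, 0, 560]) cube([280, 40, 40]);
translate([40, 0, 840]) cube([280, 40, 40]);
translate([40, 0, 1120]) cube([280, 40, 40]);
translate([320, 0, 0]) cube([40, 40, 1500]);


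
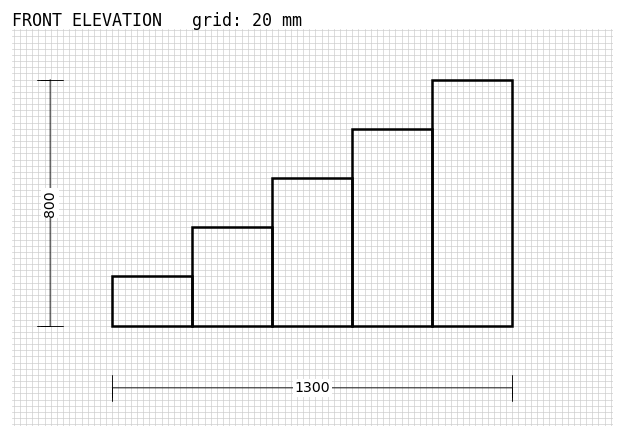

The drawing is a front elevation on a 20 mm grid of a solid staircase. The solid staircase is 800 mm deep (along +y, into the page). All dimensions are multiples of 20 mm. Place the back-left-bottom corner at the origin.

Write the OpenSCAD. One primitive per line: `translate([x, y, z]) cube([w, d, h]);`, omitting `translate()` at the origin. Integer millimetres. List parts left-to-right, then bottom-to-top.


cube([260, 800, 160]);
translate([260, 0, 0]) cube([260, 800, 320]);
translate([520, 0, 0]) cube([260, 800, 480]);
translate([780, 0, 0]) cube([260, 800, 640]);
translate([1040, 0, 0]) cube([260, 800, 800]);


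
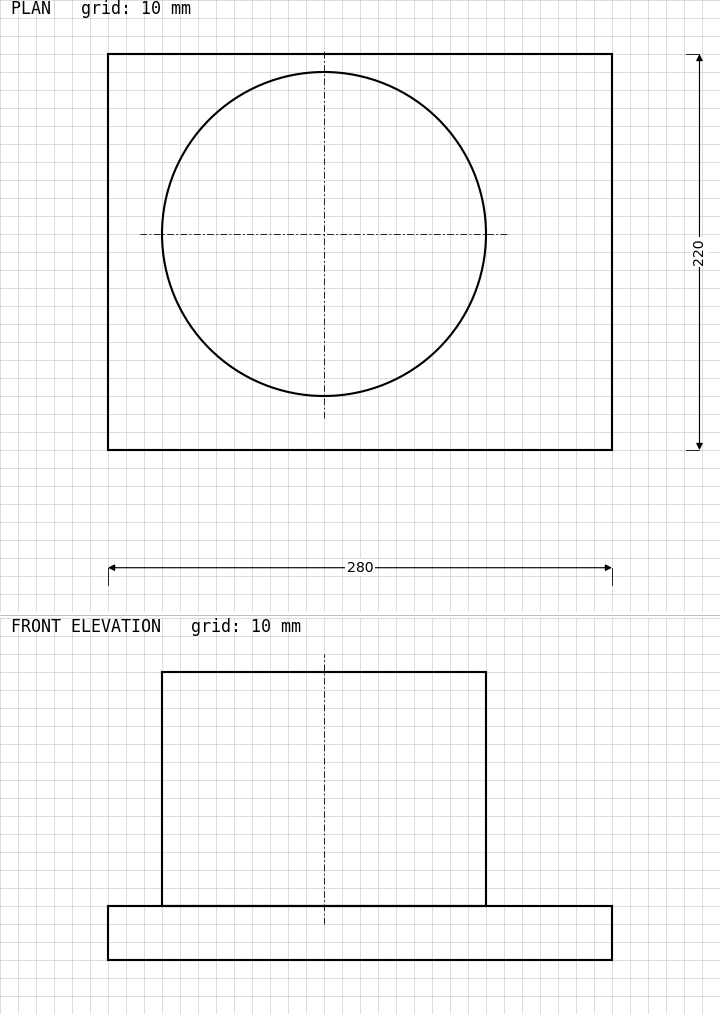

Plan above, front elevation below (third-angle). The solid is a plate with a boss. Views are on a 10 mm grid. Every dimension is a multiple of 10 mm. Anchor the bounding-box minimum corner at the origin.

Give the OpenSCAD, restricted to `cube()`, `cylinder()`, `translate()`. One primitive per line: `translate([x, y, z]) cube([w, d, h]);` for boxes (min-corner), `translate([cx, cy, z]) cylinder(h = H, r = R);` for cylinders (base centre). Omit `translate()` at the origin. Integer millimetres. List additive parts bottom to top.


cube([280, 220, 30]);
translate([120, 120, 30]) cylinder(h = 130, r = 90);


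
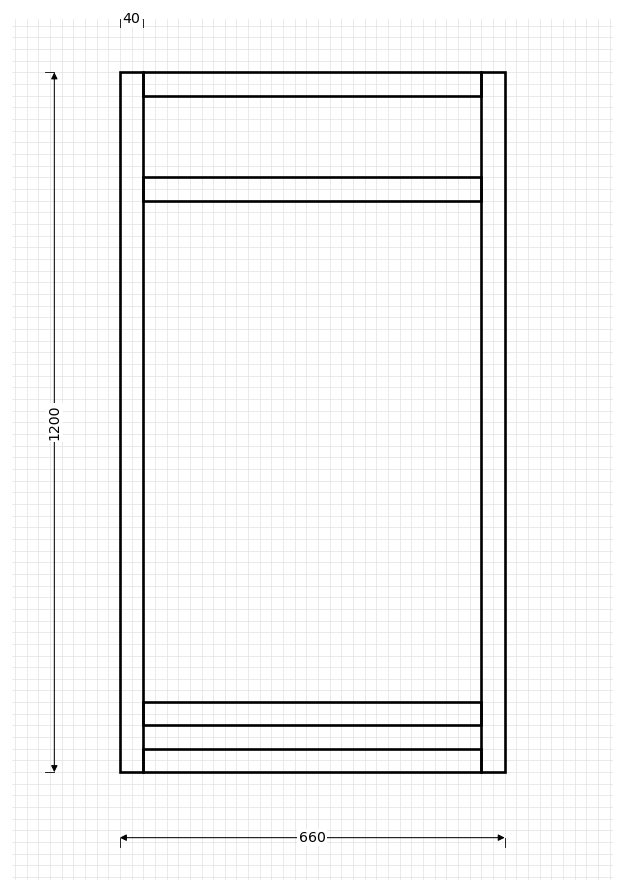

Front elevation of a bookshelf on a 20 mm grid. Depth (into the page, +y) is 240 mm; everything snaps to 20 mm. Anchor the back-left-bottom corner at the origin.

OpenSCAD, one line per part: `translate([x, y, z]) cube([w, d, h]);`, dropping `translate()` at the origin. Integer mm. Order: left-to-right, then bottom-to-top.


cube([40, 240, 1200]);
translate([40, 0, 0]) cube([580, 240, 40]);
translate([40, 0, 80]) cube([580, 240, 40]);
translate([40, 0, 980]) cube([580, 240, 40]);
translate([40, 0, 1160]) cube([580, 240, 40]);
translate([620, 0, 0]) cube([40, 240, 1200]);
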